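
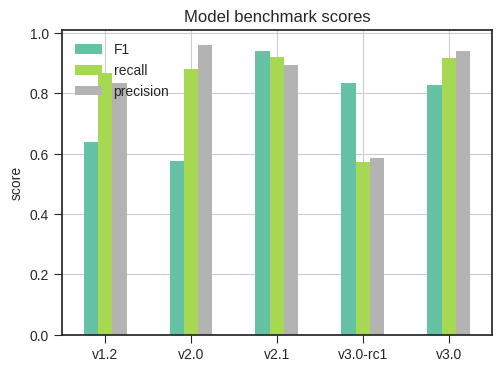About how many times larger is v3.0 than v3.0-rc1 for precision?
v3.0 ≈ 0.9, v3.0-rc1 ≈ 0.6; 0.9/0.6 ≈ 1.5.

≈ 1.5×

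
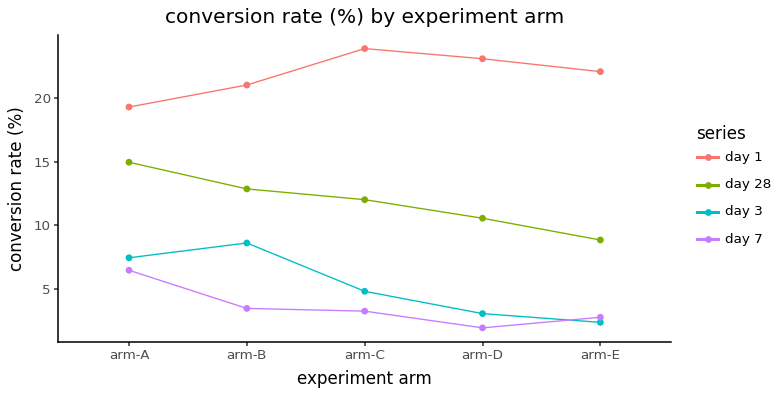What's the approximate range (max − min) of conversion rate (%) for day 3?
Max arm-B ≈ 8, min arm-E ≈ 2; range ≈ 6.

≈ 6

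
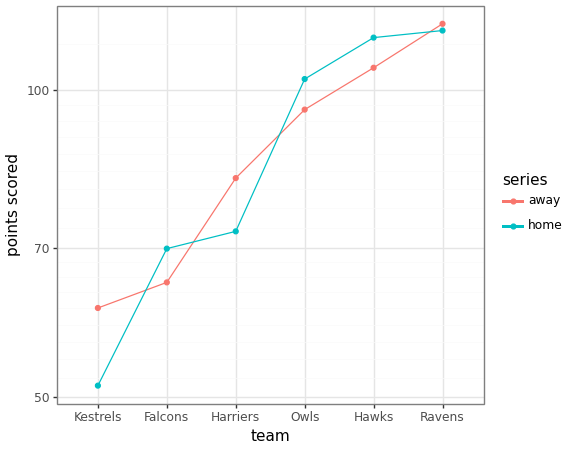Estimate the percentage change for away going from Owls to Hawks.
≈ +10%

Owls ≈ 100, Hawks ≈ 110; (110 − 100) / 100 ≈ +10%.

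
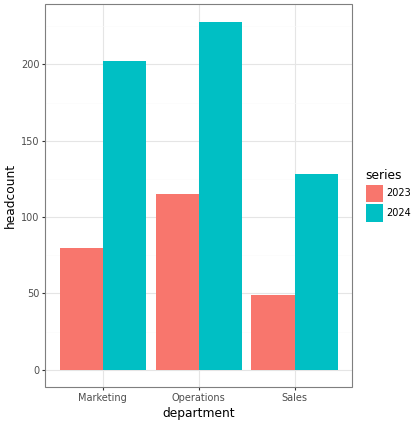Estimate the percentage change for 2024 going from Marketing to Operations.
Marketing ≈ 200, Operations ≈ 220; (220 − 200) / 200 ≈ +10%.

≈ +10%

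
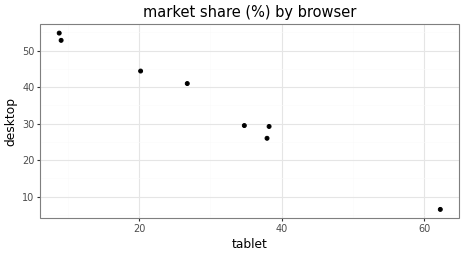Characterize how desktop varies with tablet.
negative, strong

Points are negatively correlated; strong (|r| ≈ 1.0).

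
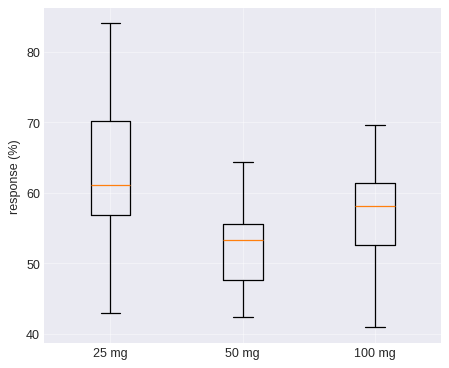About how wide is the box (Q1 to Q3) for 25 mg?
≈ 13

Q3 ≈ 70, Q1 ≈ 57; IQR ≈ 13.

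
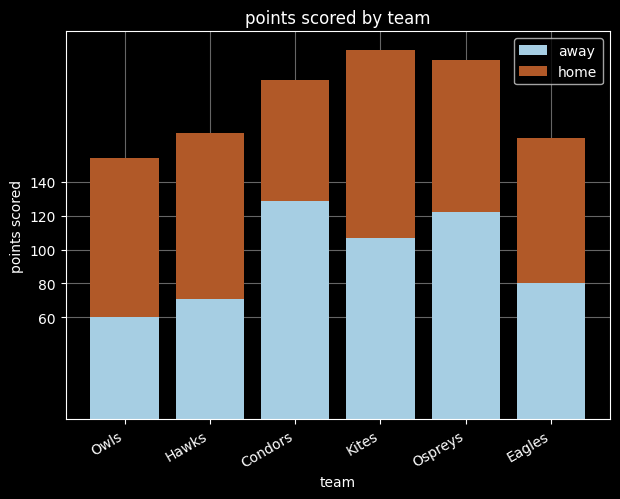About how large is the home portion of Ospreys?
home top ≈ 220, bottom ≈ 120; segment ≈ 100.

≈ 100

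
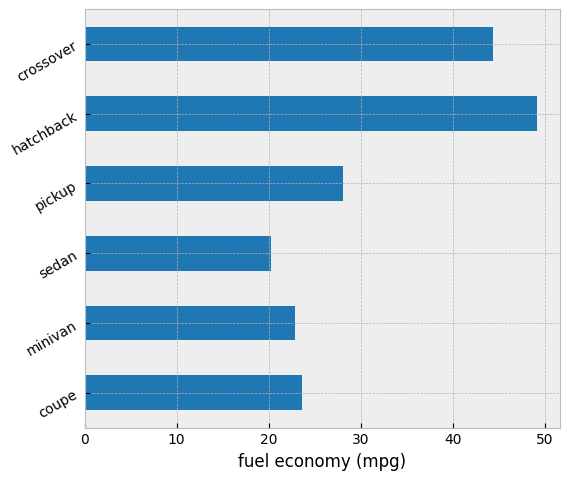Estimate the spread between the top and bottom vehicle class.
≈ 30

Max hatchback ≈ 50, min sedan ≈ 20; range ≈ 30.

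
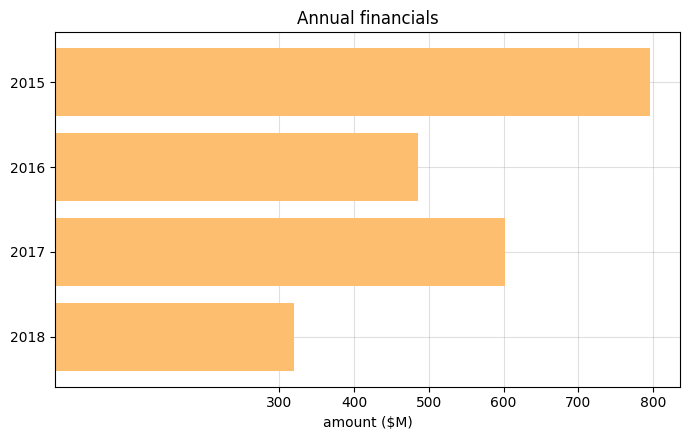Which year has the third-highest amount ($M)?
2016

Top 4: 2015 ≈ 800, 2017 ≈ 600, 2016 ≈ 500, 2018 ≈ 300.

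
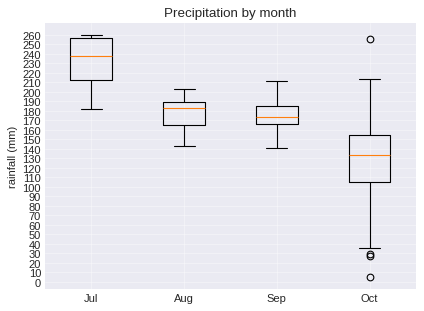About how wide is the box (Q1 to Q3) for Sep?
Q3 ≈ 190, Q1 ≈ 170; IQR ≈ 20.

≈ 20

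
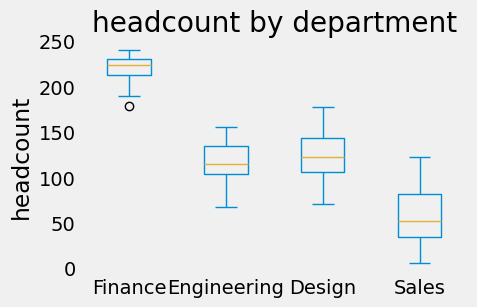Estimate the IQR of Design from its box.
Q3 ≈ 140, Q1 ≈ 100; IQR ≈ 40.

≈ 40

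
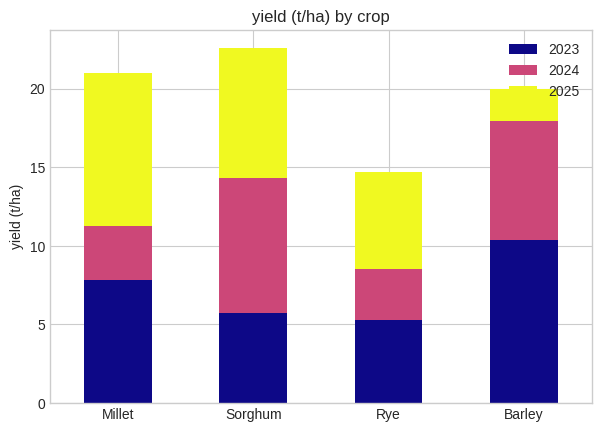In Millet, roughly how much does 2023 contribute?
2023 top ≈ 8, bottom ≈ 0; segment ≈ 8.

≈ 8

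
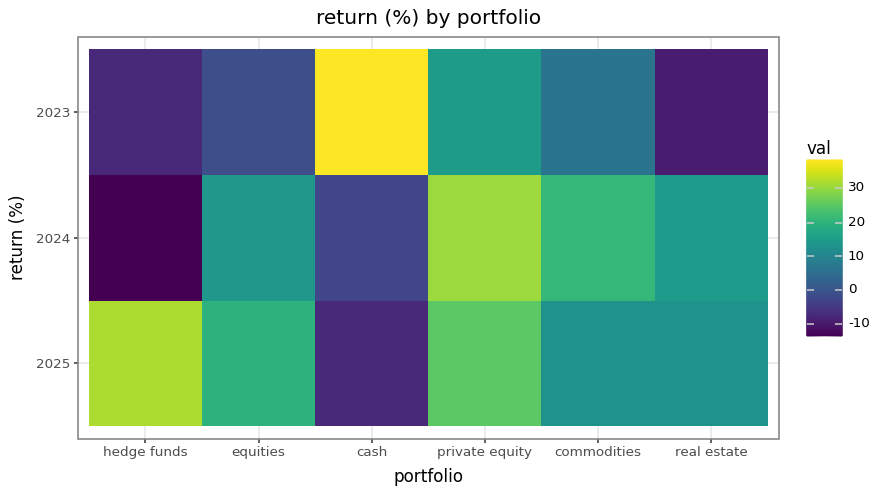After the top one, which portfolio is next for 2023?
private equity

Top 3 for 2023: cash ≈ 40, private equity ≈ 15, commodities ≈ 5.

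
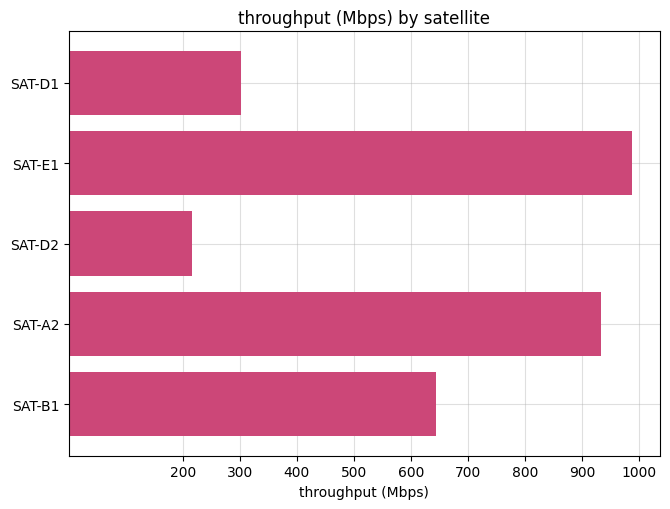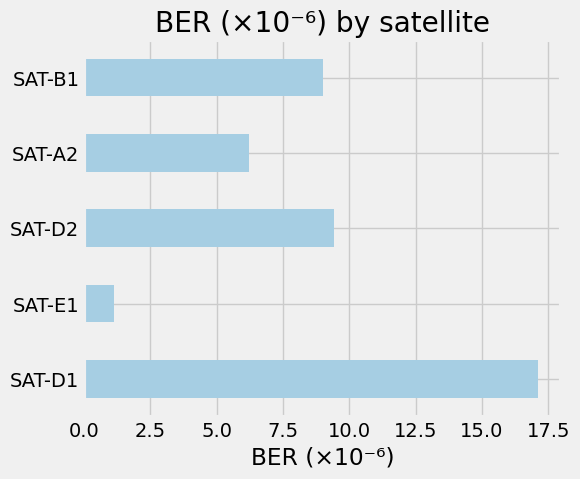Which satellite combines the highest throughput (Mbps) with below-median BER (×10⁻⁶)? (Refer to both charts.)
SAT-E1

Chart 2 median BER (×10⁻⁶) ≈ 8; below-median satellites: SAT-E1, SAT-A2. Among those, SAT-E1 has the highest throughput (Mbps) (≈ 1000).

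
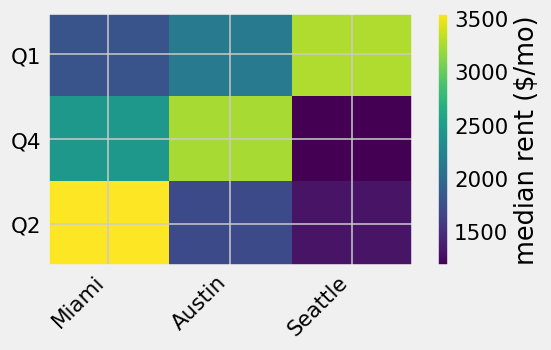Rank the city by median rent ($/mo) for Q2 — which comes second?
Top 3 for Q2: Miami ≈ 3600, Austin ≈ 1800, Seattle ≈ 1400.

Austin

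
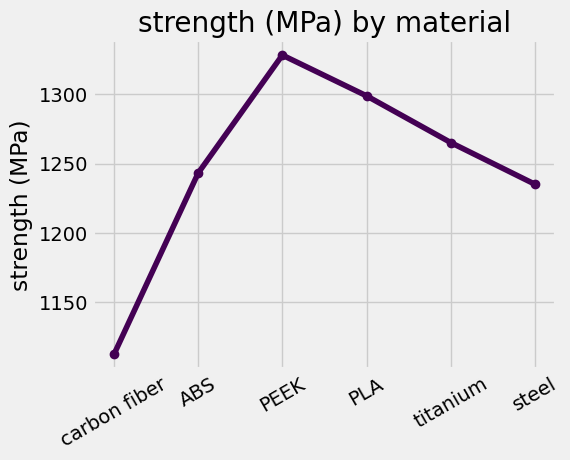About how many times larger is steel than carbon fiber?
steel ≈ 1240, carbon fiber ≈ 1120; 1240/1120 ≈ 1.11.

≈ 1.11×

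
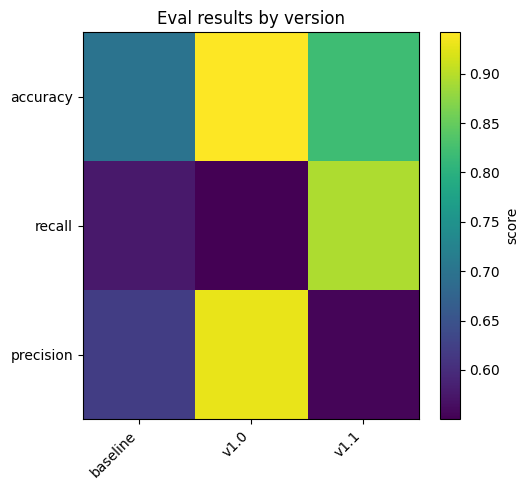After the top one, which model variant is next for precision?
baseline

Top 3 for precision: v1.0 ≈ 0.95, baseline ≈ 0.60, v1.1 ≈ 0.55.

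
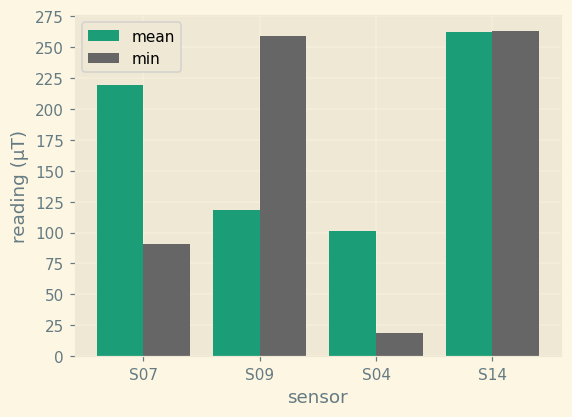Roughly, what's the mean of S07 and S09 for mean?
(225 + 125) / 2 ≈ 175.

≈ 175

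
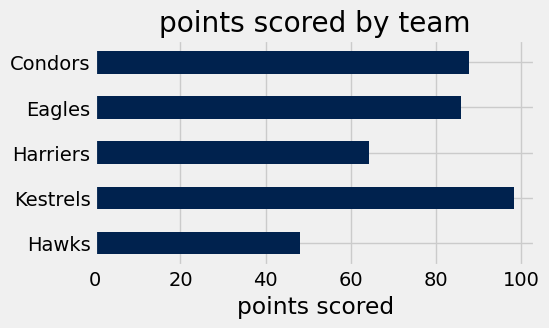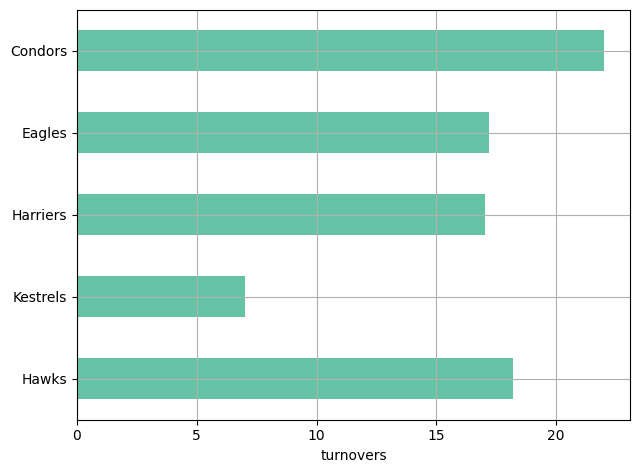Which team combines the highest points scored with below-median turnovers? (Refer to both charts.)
Kestrels

Chart 2 median turnovers ≈ 15; below-median teams: Kestrels, Harriers. Among those, Kestrels has the highest points scored (≈ 100).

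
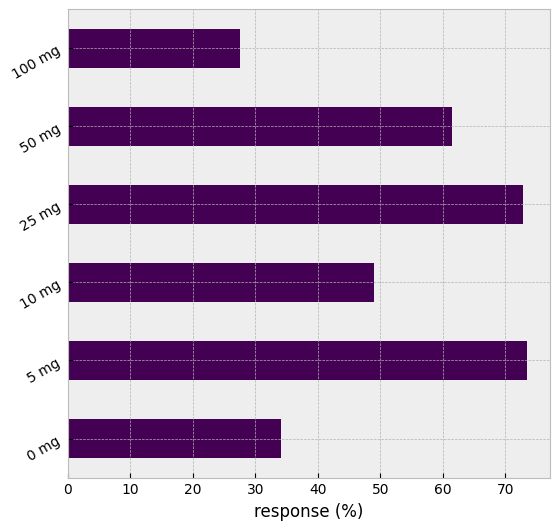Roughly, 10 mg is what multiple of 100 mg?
10 mg ≈ 50, 100 mg ≈ 30; 50/30 ≈ 1.67.

≈ 1.67×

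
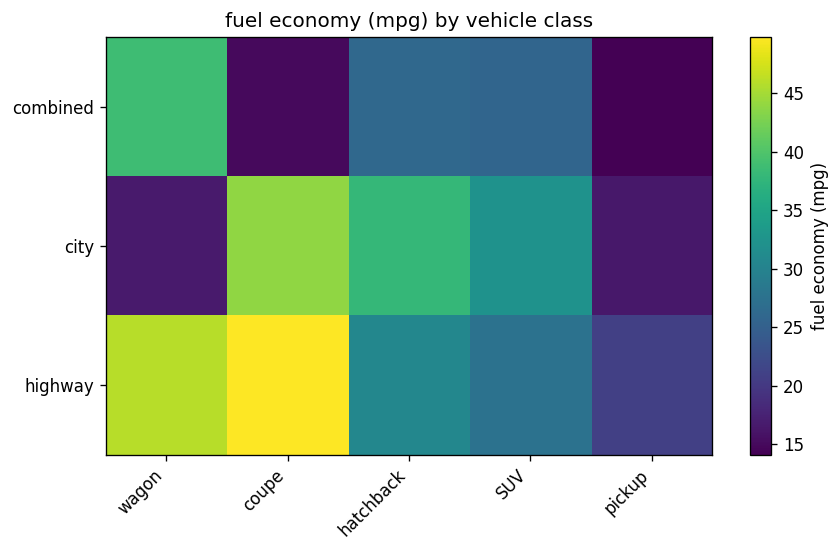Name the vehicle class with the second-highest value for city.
Top 3 for city: coupe ≈ 45, hatchback ≈ 40, SUV ≈ 30.

hatchback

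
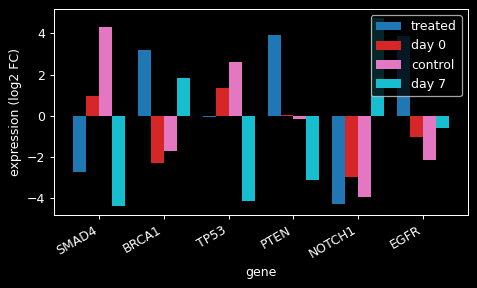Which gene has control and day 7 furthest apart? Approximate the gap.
NOTCH1: control ≈ -4, day 7 ≈ 5 → gap ≈ 9. Next-largest (SMAD4) is only ≈ 8.

NOTCH1, ≈ 9 log2 FC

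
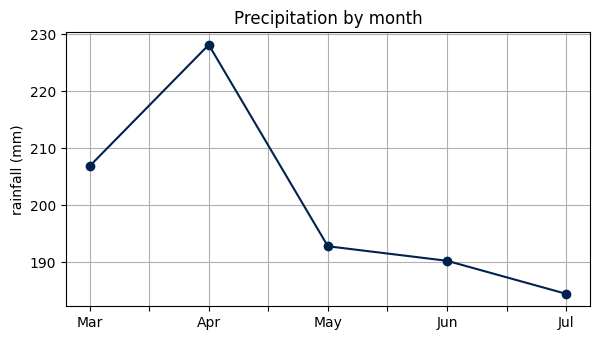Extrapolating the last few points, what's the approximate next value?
Last three: 195, 190, 185 → slope ≈ -5/step → next ≈ 180.

≈ 180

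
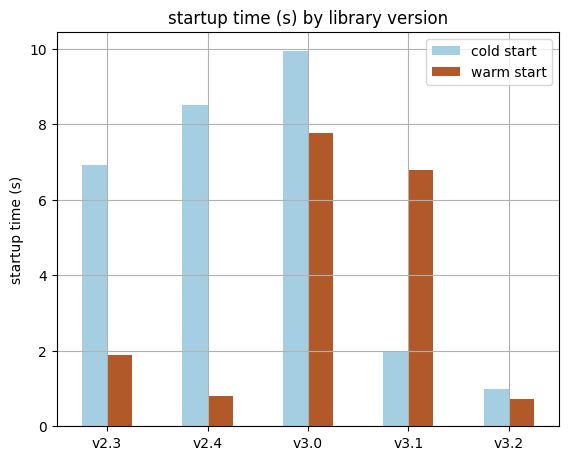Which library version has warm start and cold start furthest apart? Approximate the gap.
v2.4, ≈ 8 s

v2.4: warm start ≈ 1, cold start ≈ 9 → gap ≈ 8. Next-largest (v2.3) is only ≈ 5.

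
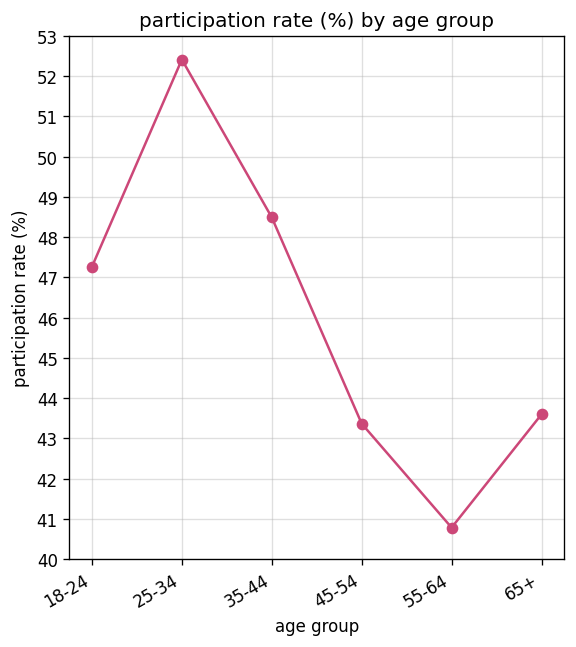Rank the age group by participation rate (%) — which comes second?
Top 3: 25-34 ≈ 52, 35-44 ≈ 48, 18-24 ≈ 47.

35-44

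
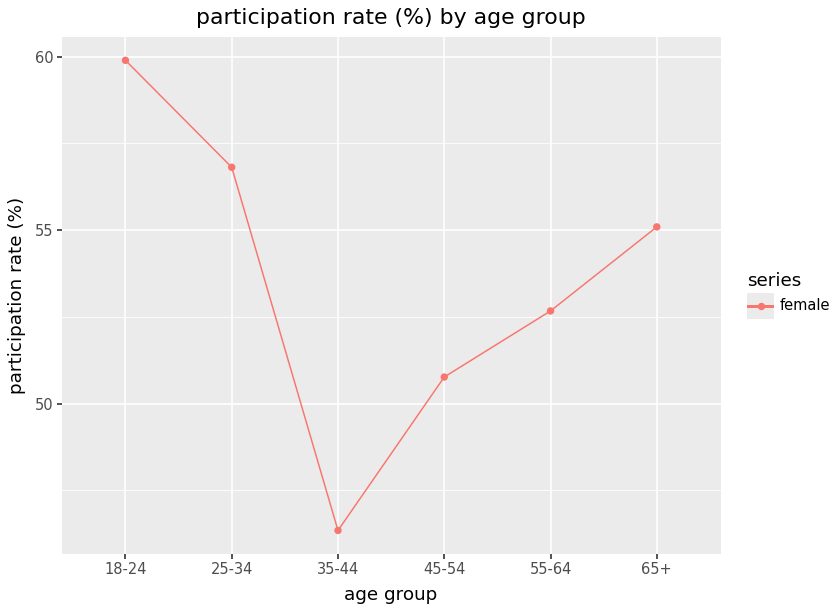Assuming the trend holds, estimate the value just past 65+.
≈ 59

Last three: 50, 52, 56 → slope ≈ 3/step → next ≈ 59.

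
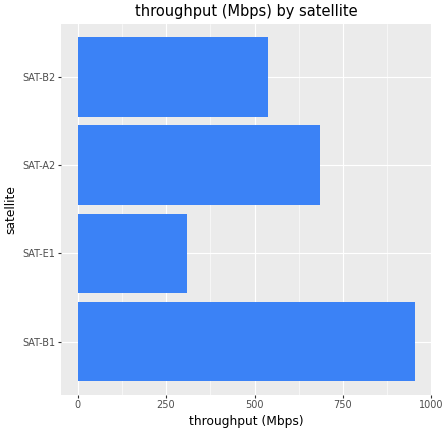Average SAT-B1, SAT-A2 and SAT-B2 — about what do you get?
≈ 733

(1000 + 700 + 500) / 3 ≈ 733.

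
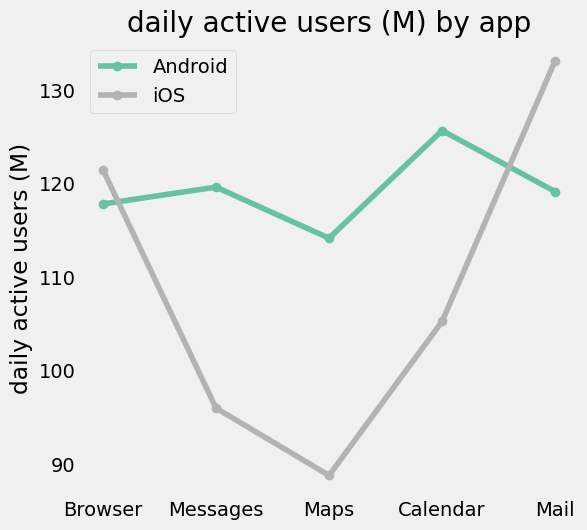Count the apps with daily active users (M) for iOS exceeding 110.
2

Above 110: Browser, Mail.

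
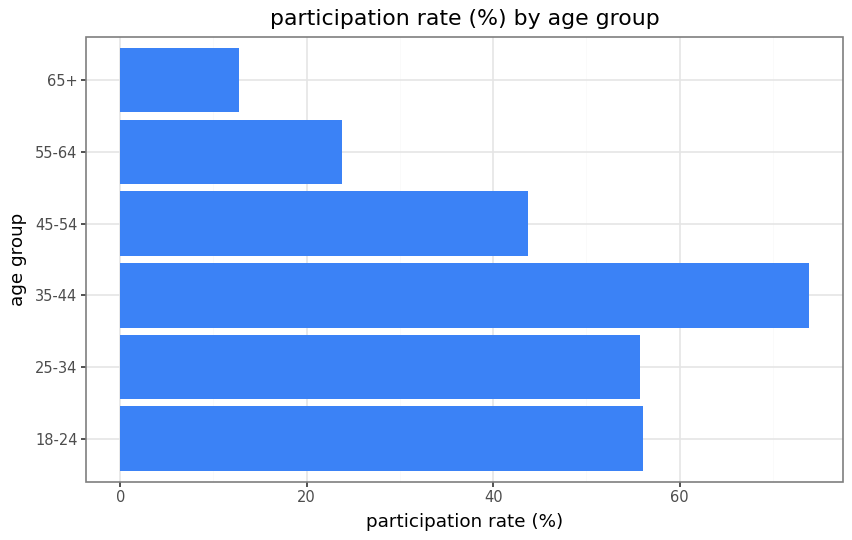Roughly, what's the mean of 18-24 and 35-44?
(60 + 70) / 2 ≈ 65.

≈ 65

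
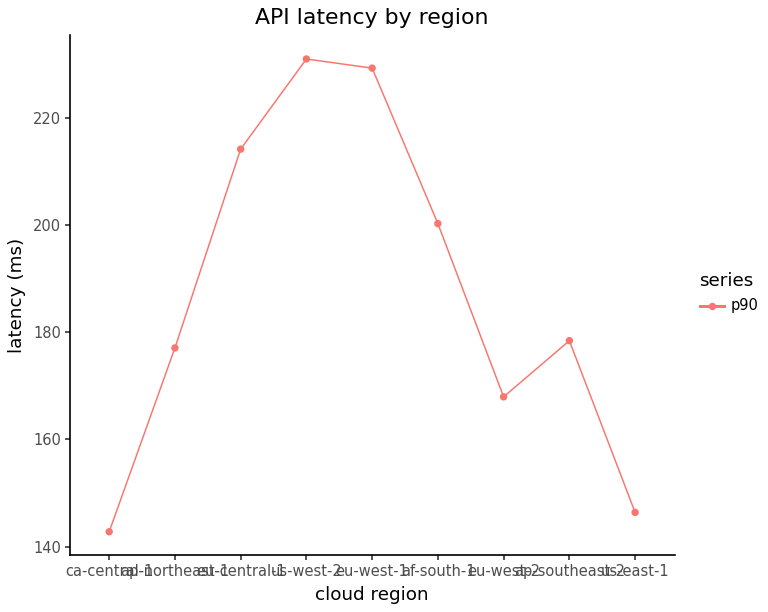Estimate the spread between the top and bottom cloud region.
Max us-west-2 ≈ 230, min ca-central-1 ≈ 140; range ≈ 90.

≈ 90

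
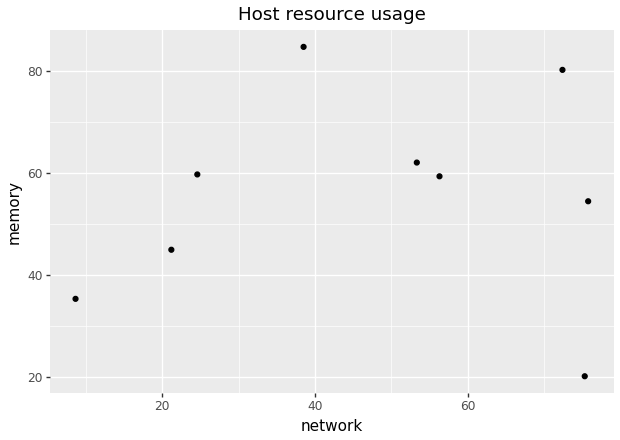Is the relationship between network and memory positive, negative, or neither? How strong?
Points are roughly uncorrelated; weak (|r| ≈ 0.1).

no clear correlation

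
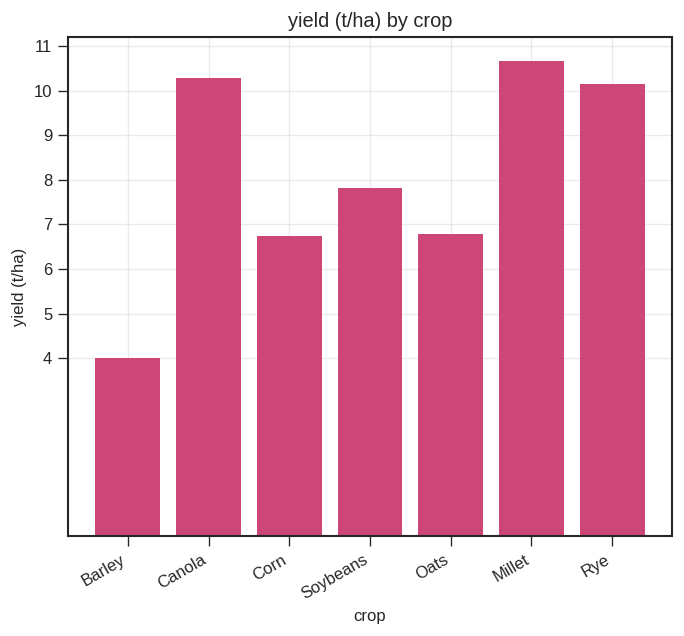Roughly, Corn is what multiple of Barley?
≈ 1.75×

Corn ≈ 7, Barley ≈ 4; 7/4 ≈ 1.75.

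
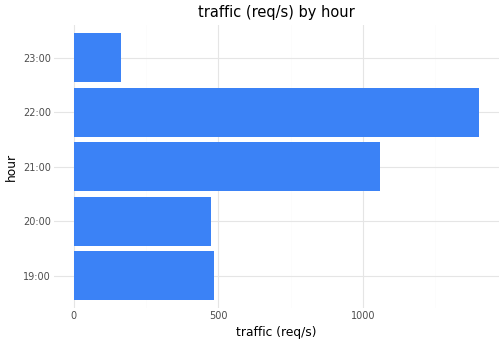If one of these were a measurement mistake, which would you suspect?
22:00 ≈ 1400; the rest sit between ≈ 200 and ≈ 1000.

22:00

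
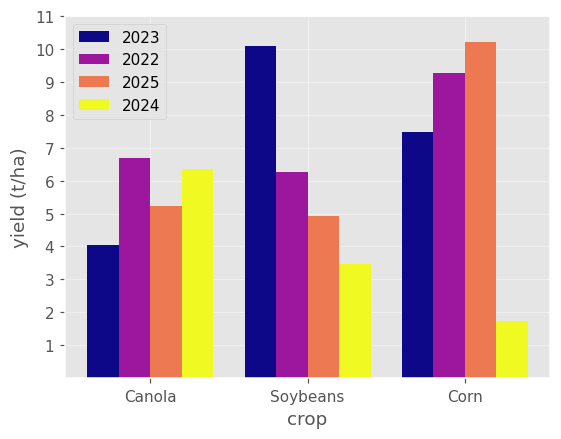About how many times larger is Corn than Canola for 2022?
Corn ≈ 9, Canola ≈ 7; 9/7 ≈ 1.29.

≈ 1.29×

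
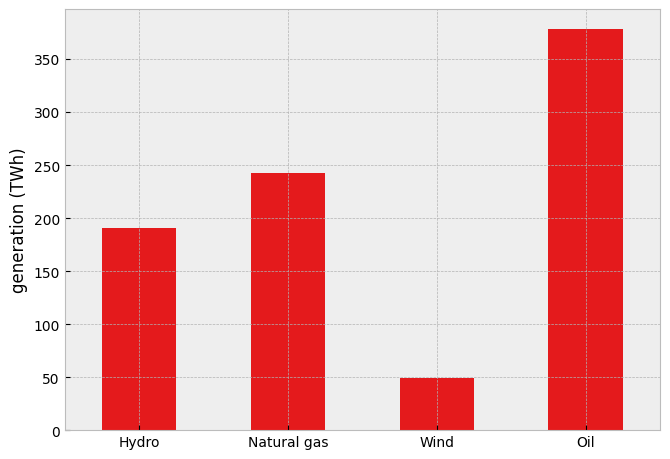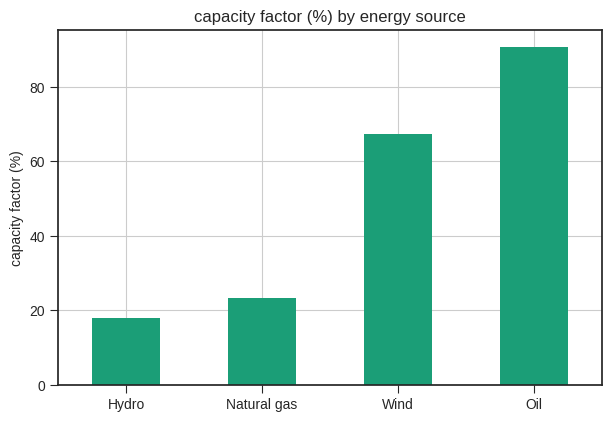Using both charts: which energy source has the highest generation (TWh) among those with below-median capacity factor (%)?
Natural gas

Chart 2 median capacity factor (%) ≈ 50; below-median energy sources: Hydro, Natural gas. Among those, Natural gas has the highest generation (TWh) (≈ 250).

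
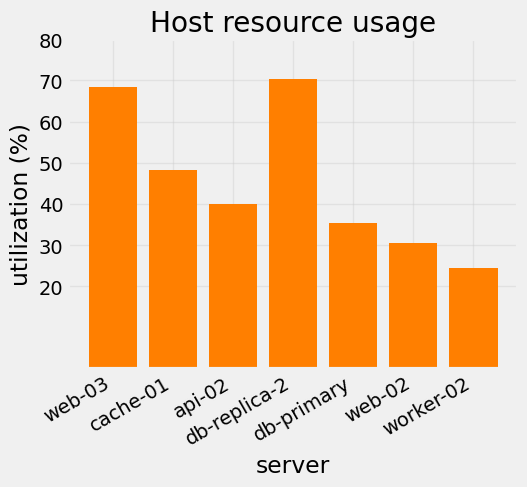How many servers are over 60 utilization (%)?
Above 60: web-03, db-replica-2.

2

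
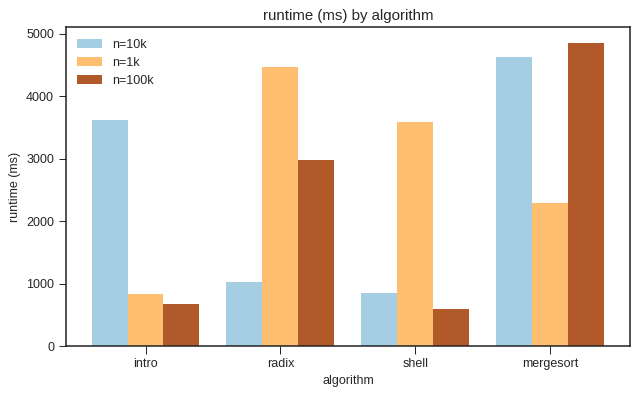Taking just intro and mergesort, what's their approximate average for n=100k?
(500 + 5000) / 2 ≈ 2750.

≈ 2750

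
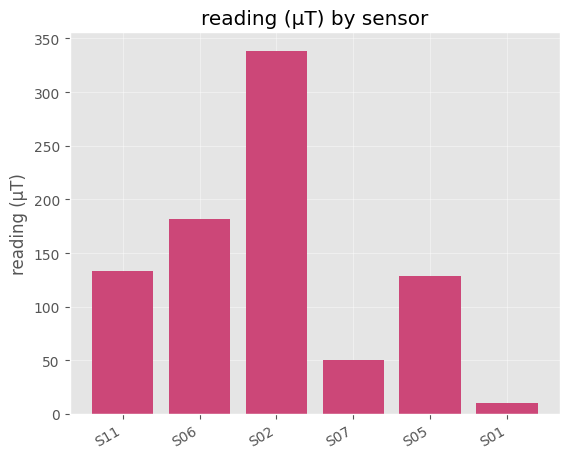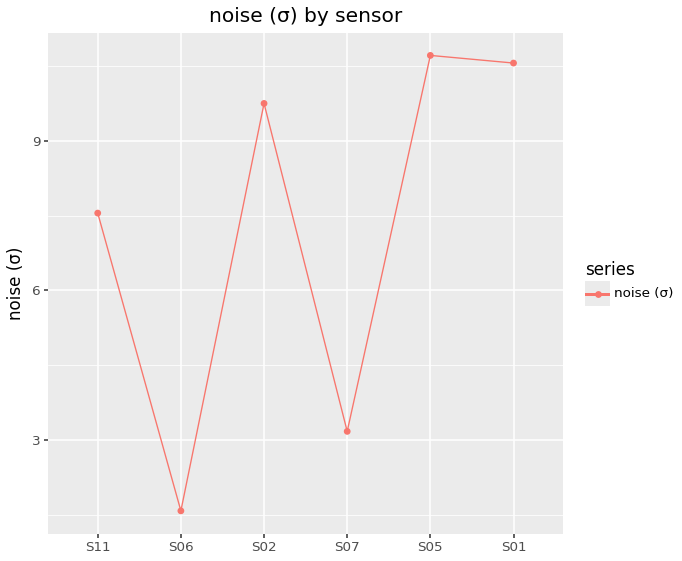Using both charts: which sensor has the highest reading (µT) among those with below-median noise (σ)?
Chart 2 median noise (σ) ≈ 9; below-median sensors: S11, S06, S07. Among those, S06 has the highest reading (µT) (≈ 200).

S06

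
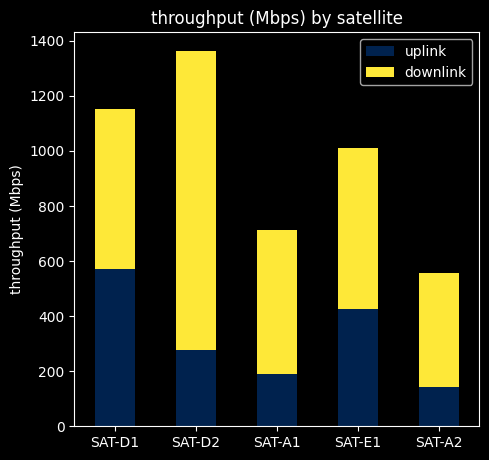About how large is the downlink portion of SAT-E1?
≈ 600

downlink top ≈ 1000, bottom ≈ 400; segment ≈ 600.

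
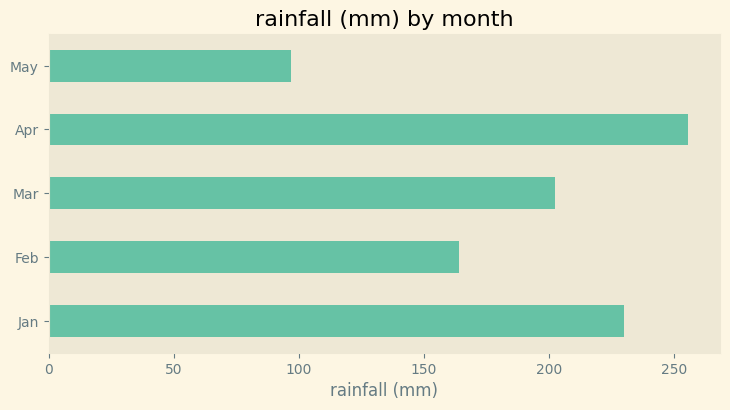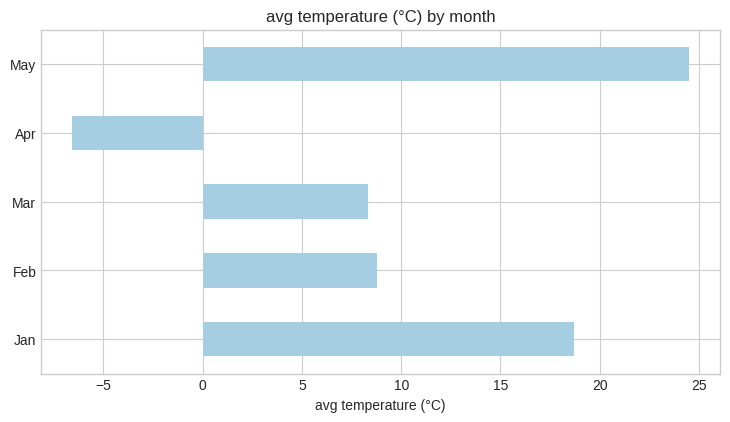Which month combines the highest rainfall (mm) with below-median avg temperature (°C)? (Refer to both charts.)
Chart 2 median avg temperature (°C) ≈ 10; below-median months: Mar, Apr. Among those, Apr has the highest rainfall (mm) (≈ 250).

Apr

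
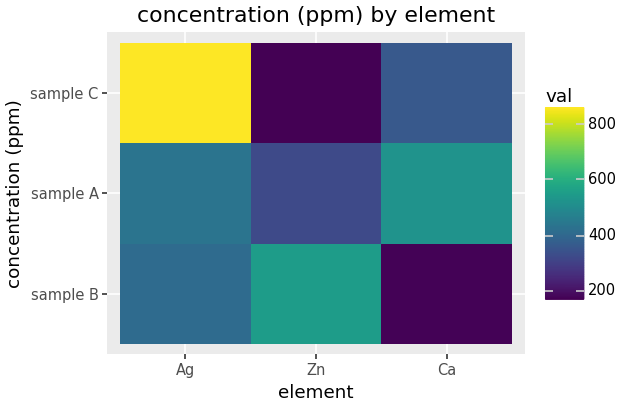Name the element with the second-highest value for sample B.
Ag

Top 3 for sample B: Zn ≈ 500, Ag ≈ 400, Ca ≈ 200.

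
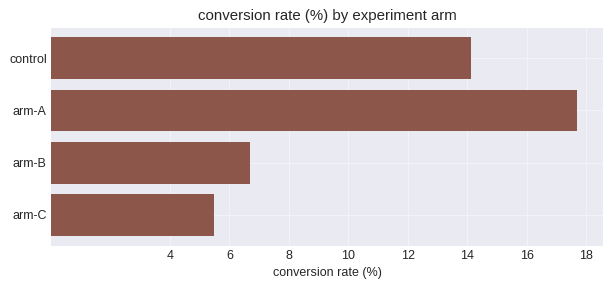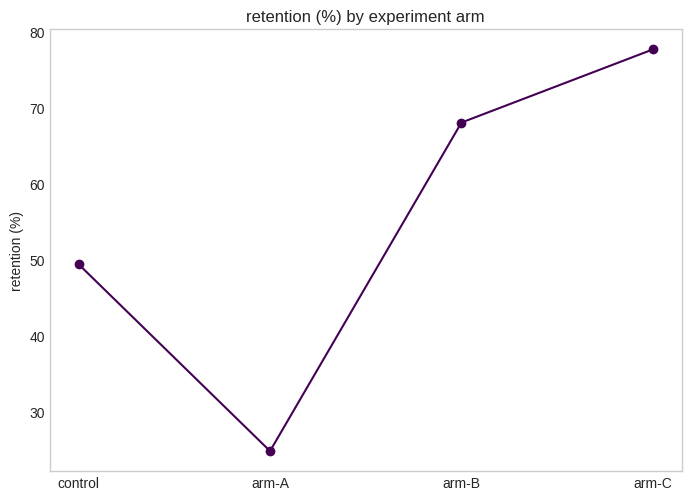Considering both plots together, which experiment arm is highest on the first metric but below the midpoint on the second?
Chart 2 median retention (%) ≈ 60; below-median experiment arms: control, arm-A. Among those, arm-A has the highest conversion rate (%) (≈ 18).

arm-A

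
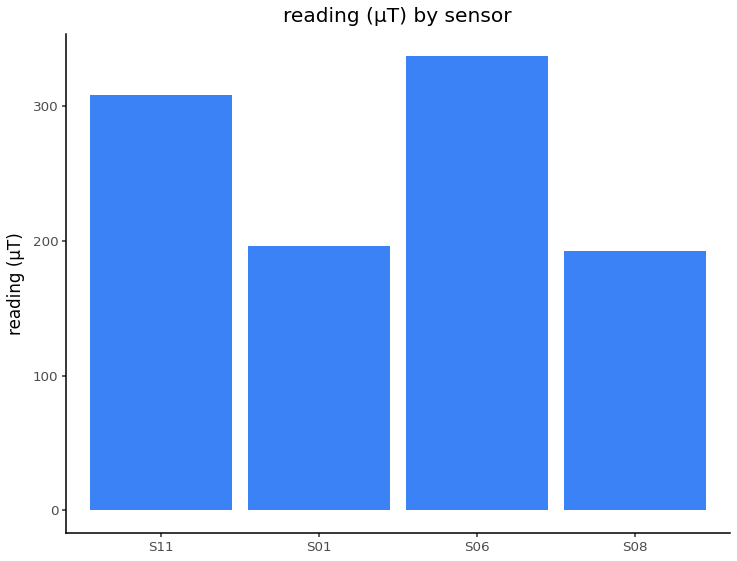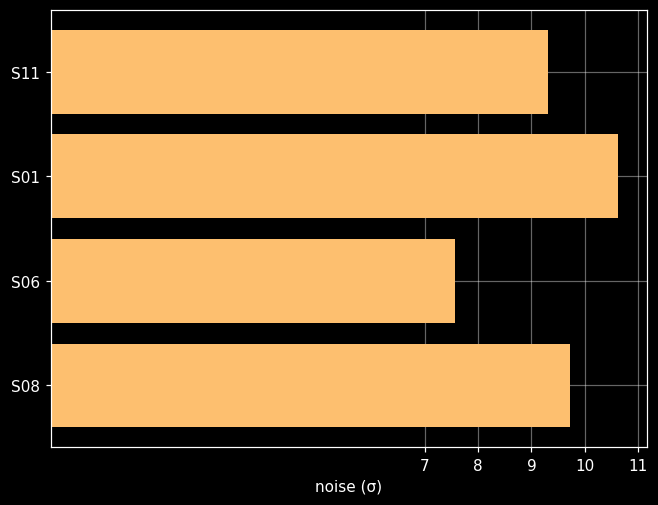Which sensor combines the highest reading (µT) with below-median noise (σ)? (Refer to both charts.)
S06

Chart 2 median noise (σ) ≈ 10; below-median sensors: S11, S06. Among those, S06 has the highest reading (µT) (≈ 350).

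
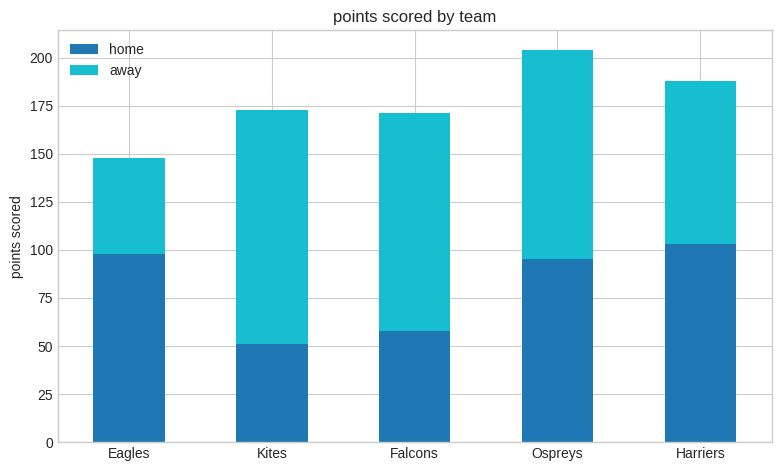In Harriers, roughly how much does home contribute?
home top ≈ 100, bottom ≈ 0; segment ≈ 100.

≈ 100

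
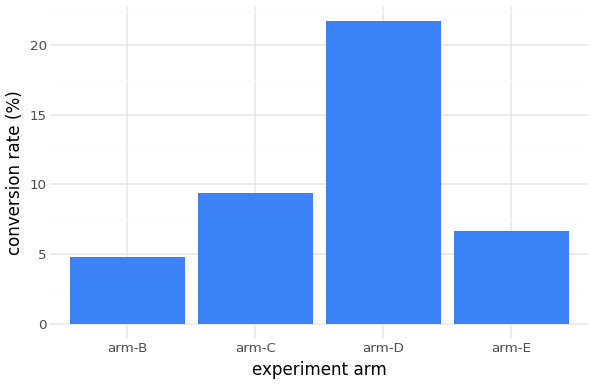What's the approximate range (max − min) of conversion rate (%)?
Max arm-D ≈ 22, min arm-B ≈ 4; range ≈ 18.

≈ 18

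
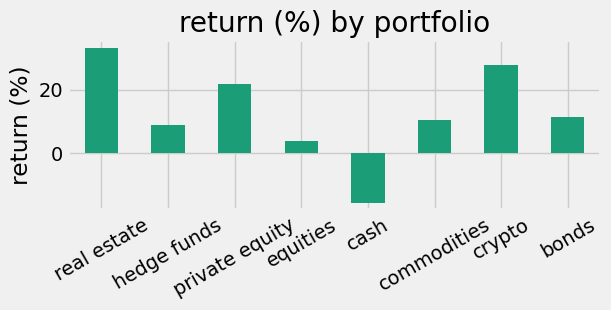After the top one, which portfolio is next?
crypto

Top 3: real estate ≈ 35, crypto ≈ 30, private equity ≈ 20.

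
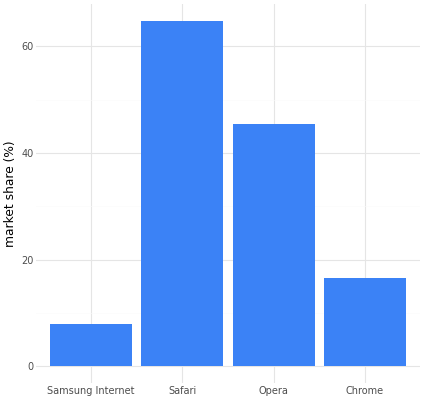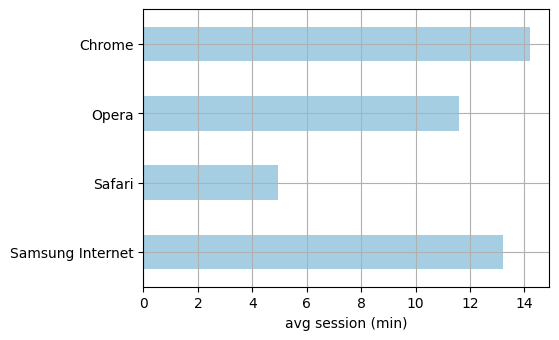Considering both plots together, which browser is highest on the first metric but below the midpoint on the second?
Safari

Chart 2 median avg session (min) ≈ 12; below-median browsers: Safari, Opera. Among those, Safari has the highest market share (%) (≈ 60).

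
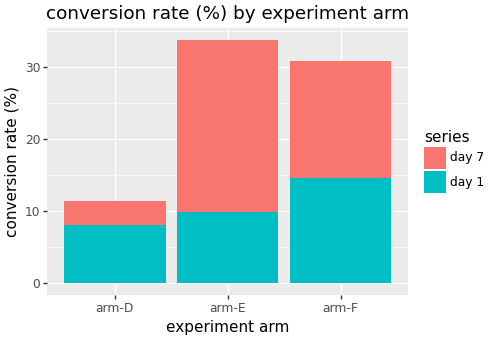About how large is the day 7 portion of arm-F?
day 7 top ≈ 30, bottom ≈ 15; segment ≈ 15.

≈ 15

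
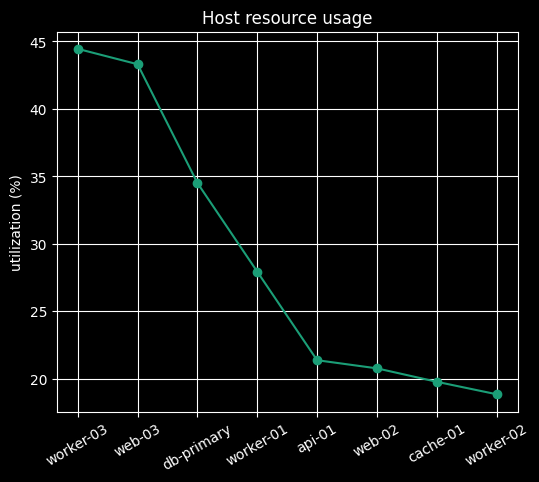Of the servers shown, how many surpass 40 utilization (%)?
2

Above 40: worker-03, web-03.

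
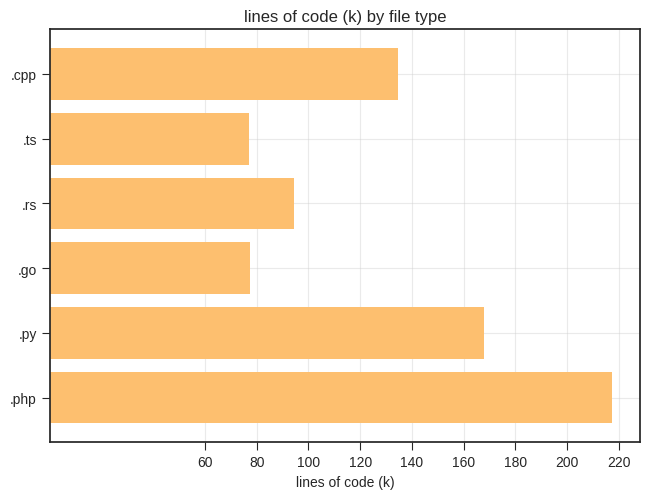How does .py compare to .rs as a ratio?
.py ≈ 160, .rs ≈ 100; 160/100 ≈ 1.6.

≈ 1.6×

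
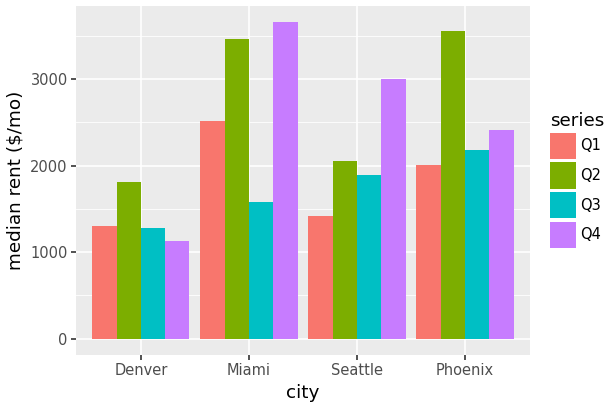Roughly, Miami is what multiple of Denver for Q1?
≈ 1.67×

Miami ≈ 2500, Denver ≈ 1500; 2500/1500 ≈ 1.67.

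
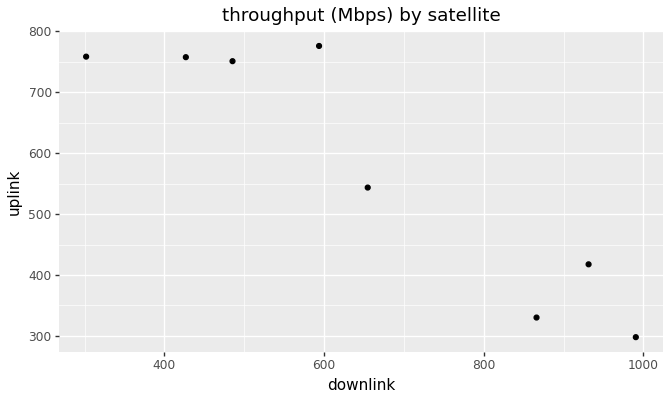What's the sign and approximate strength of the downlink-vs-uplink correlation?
negative, strong

Points are negatively correlated; strong (|r| ≈ 0.9).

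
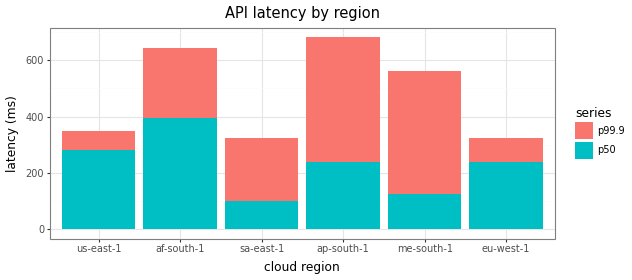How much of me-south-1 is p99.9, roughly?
p99.9 top ≈ 600, bottom ≈ 100; segment ≈ 500.

≈ 500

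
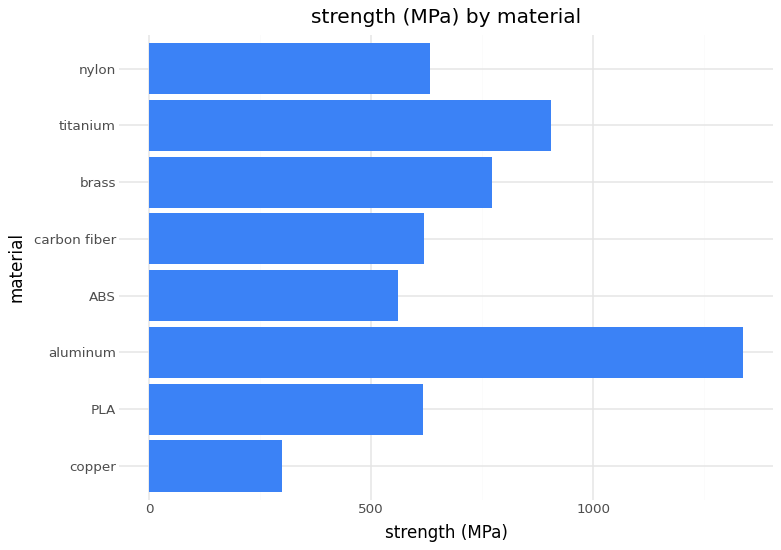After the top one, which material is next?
titanium

Top 3: aluminum ≈ 1400, titanium ≈ 1000, brass ≈ 800.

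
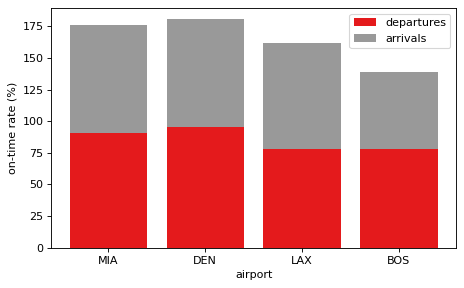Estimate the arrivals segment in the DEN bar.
arrivals top ≈ 180, bottom ≈ 100; segment ≈ 80.

≈ 80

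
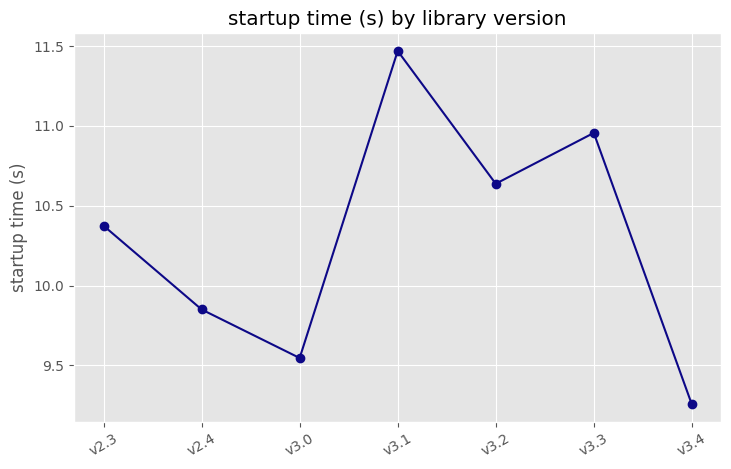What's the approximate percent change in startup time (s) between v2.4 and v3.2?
≈ +8.2%

v2.4 ≈ 9.8, v3.2 ≈ 10.6; (10.6 − 9.8) / 9.8 ≈ +8.2%.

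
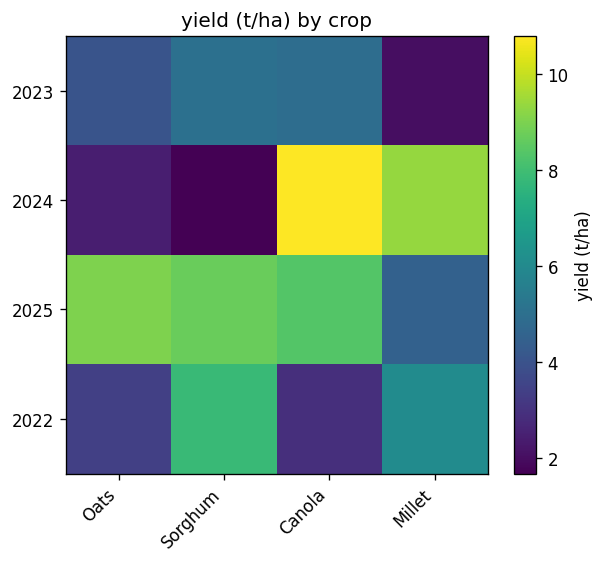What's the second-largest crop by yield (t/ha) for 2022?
Millet

Top 3 for 2022: Sorghum ≈ 8, Millet ≈ 6, Oats ≈ 3.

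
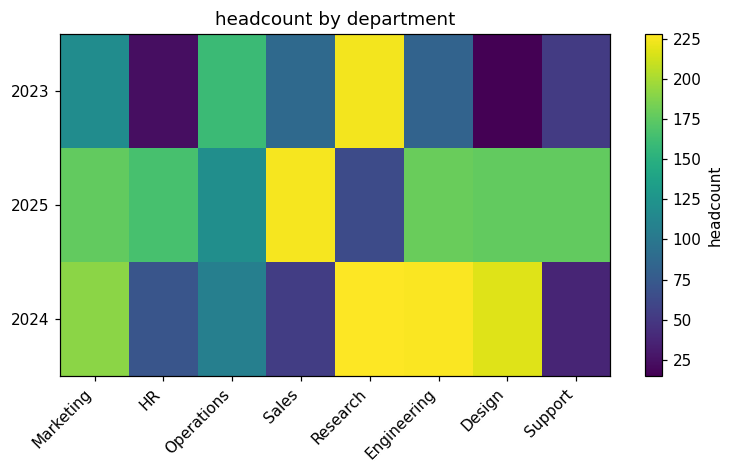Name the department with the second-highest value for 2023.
Top 3 for 2023: Research ≈ 220, Operations ≈ 160, Marketing ≈ 120.

Operations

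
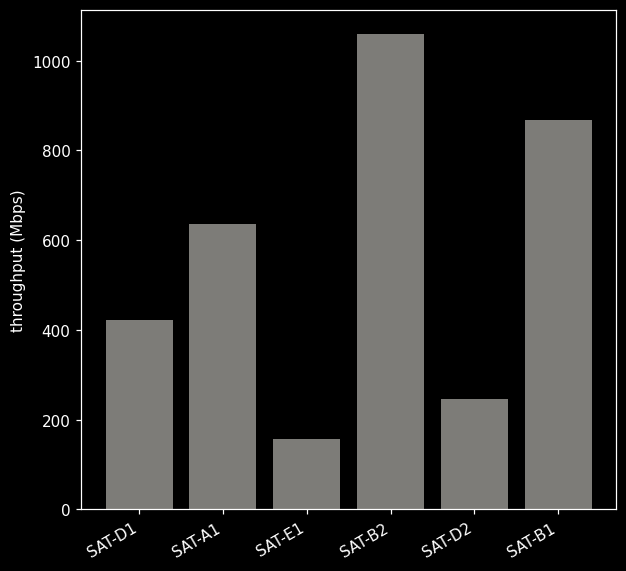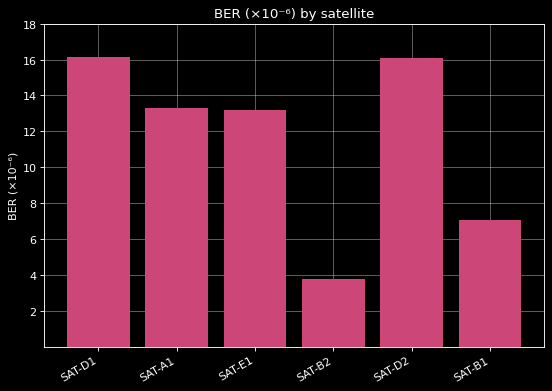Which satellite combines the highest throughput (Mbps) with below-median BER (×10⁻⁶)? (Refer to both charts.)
SAT-B2

Chart 2 median BER (×10⁻⁶) ≈ 14; below-median satellites: SAT-E1, SAT-B2, SAT-B1. Among those, SAT-B2 has the highest throughput (Mbps) (≈ 1100).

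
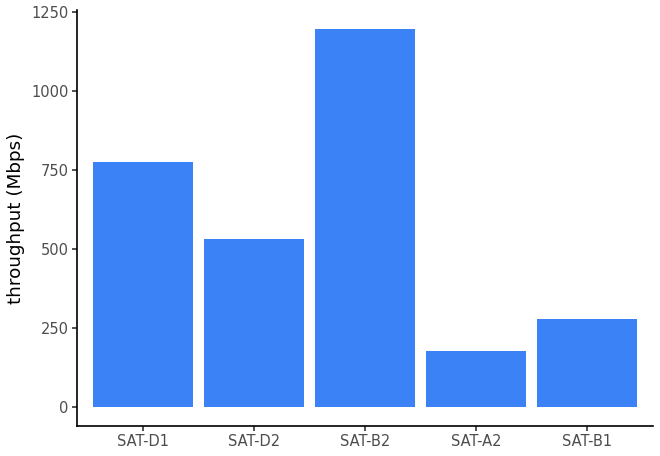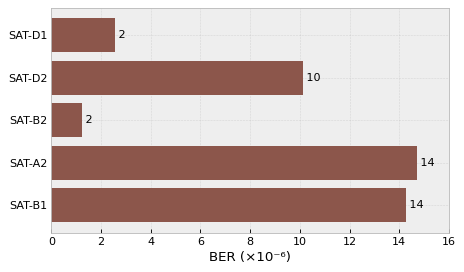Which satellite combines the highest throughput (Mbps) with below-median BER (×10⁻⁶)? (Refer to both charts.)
SAT-B2

Chart 2 median BER (×10⁻⁶) ≈ 10; below-median satellites: SAT-D1, SAT-B2. Among those, SAT-B2 has the highest throughput (Mbps) (≈ 1200).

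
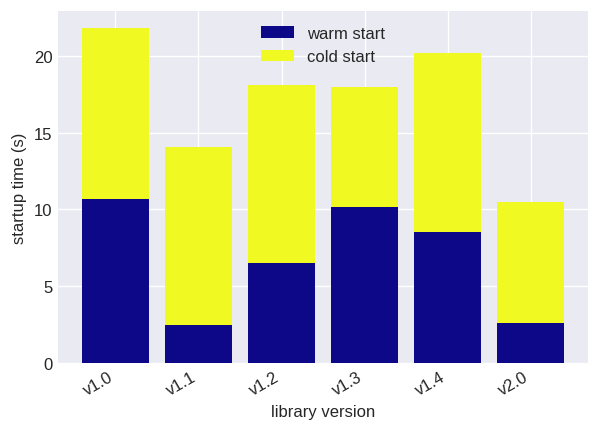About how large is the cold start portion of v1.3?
≈ 8

cold start top ≈ 18, bottom ≈ 10; segment ≈ 8.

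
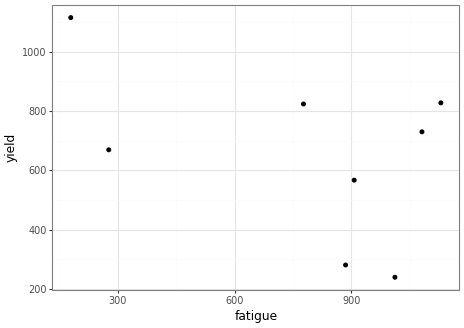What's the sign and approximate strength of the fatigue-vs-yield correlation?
negative, moderate

Points are negatively correlated; moderate (|r| ≈ 0.5).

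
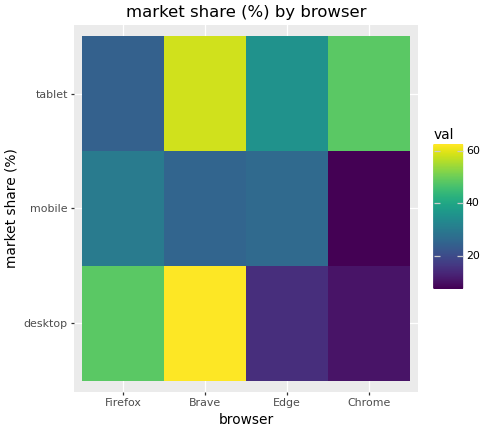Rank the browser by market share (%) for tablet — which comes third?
Edge

Top 4 for tablet: Brave ≈ 60, Chrome ≈ 50, Edge ≈ 35, Firefox ≈ 25.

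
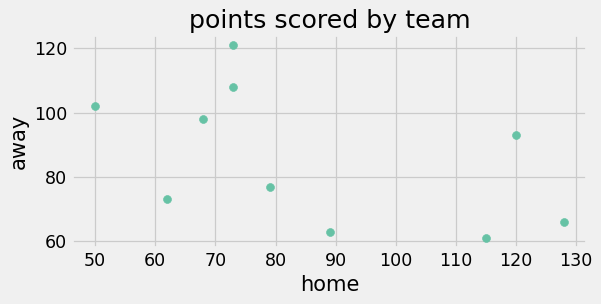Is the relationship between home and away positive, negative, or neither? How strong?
Points are negatively correlated; moderate (|r| ≈ 0.5).

negative, moderate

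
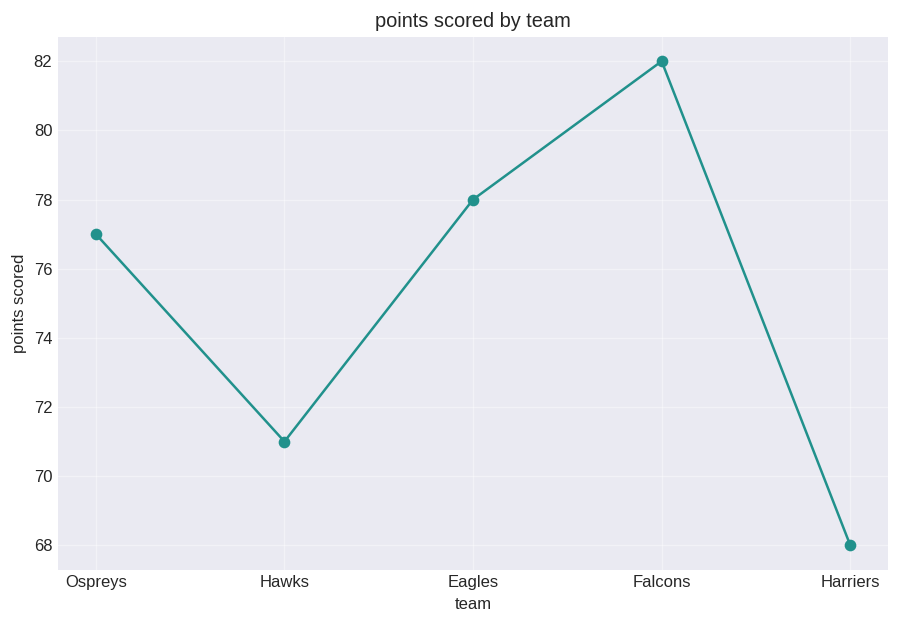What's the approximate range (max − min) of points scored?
Max Falcons ≈ 82, min Harriers ≈ 68; range ≈ 14.

≈ 14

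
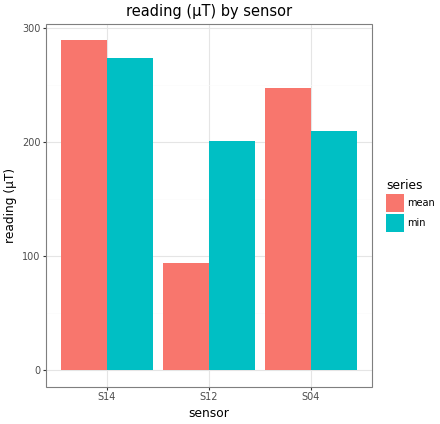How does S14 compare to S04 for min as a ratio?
≈ 1.38×

S14 ≈ 275, S04 ≈ 200; 275/200 ≈ 1.38.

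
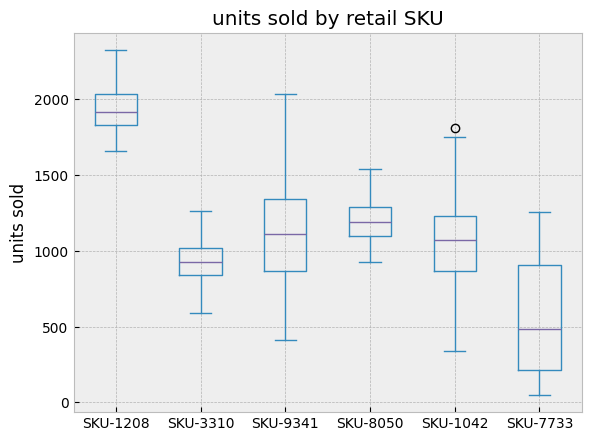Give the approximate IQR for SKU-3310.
Q3 ≈ 1000, Q1 ≈ 800; IQR ≈ 200.

≈ 200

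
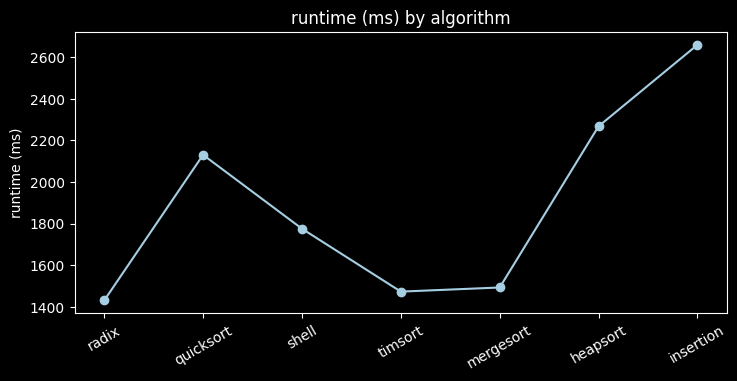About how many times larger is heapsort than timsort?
≈ 1.57×

heapsort ≈ 2200, timsort ≈ 1400; 2200/1400 ≈ 1.57.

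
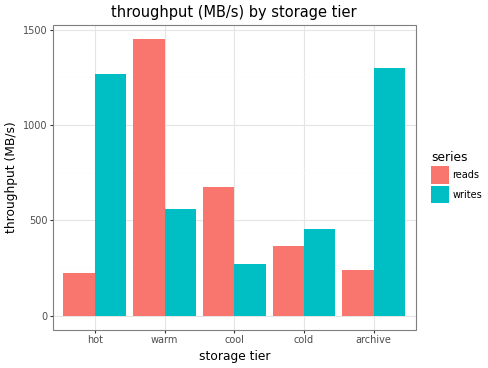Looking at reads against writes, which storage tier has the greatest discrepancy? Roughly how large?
archive: reads ≈ 200, writes ≈ 1400 → gap ≈ 1200. Next-largest (hot) is only ≈ 1000.

archive, ≈ 1200 MB/s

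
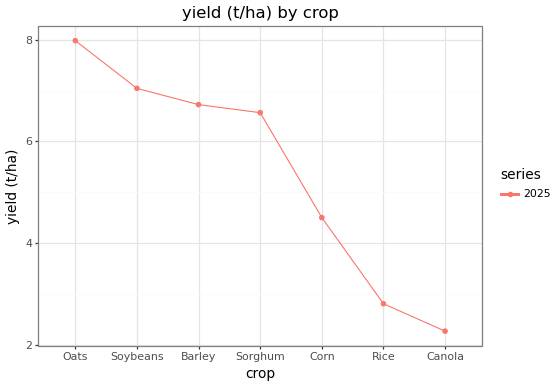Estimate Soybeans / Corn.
Soybeans ≈ 7.0, Corn ≈ 4.5; 7.0/4.5 ≈ 1.56.

≈ 1.56×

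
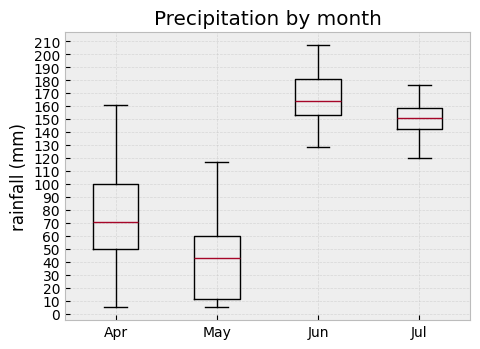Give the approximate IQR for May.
≈ 50

Q3 ≈ 60, Q1 ≈ 10; IQR ≈ 50.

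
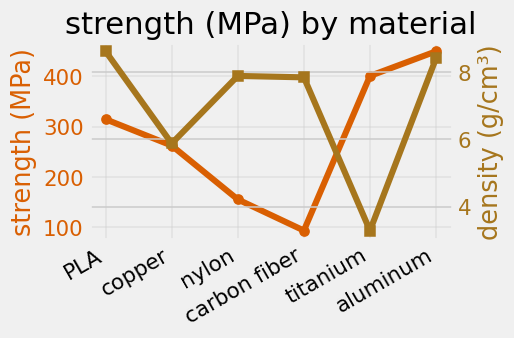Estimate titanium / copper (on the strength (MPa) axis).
titanium ≈ 400, copper ≈ 250; 400/250 ≈ 1.6.

≈ 1.6×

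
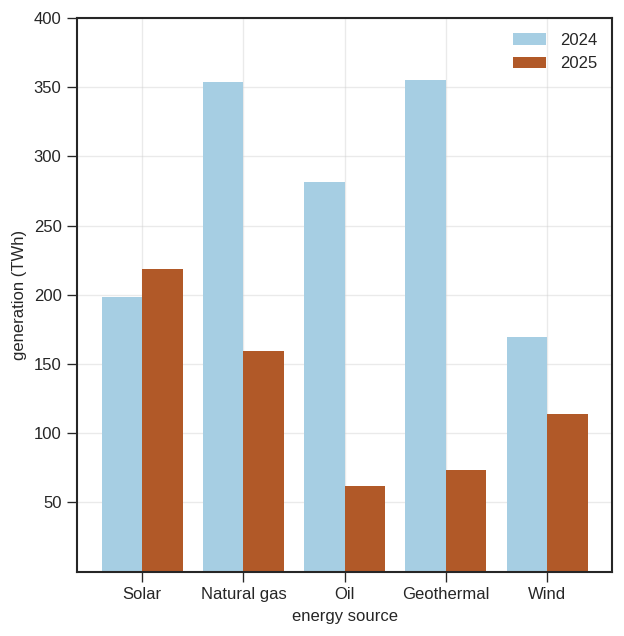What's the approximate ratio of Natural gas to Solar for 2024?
Natural gas ≈ 350, Solar ≈ 200; 350/200 ≈ 1.75.

≈ 1.75×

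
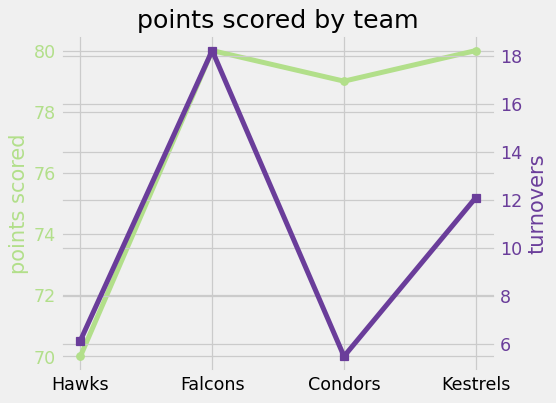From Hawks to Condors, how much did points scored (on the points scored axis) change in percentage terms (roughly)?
Hawks ≈ 70, Condors ≈ 79; (79 − 70) / 70 ≈ +12.9%.

≈ +12.9%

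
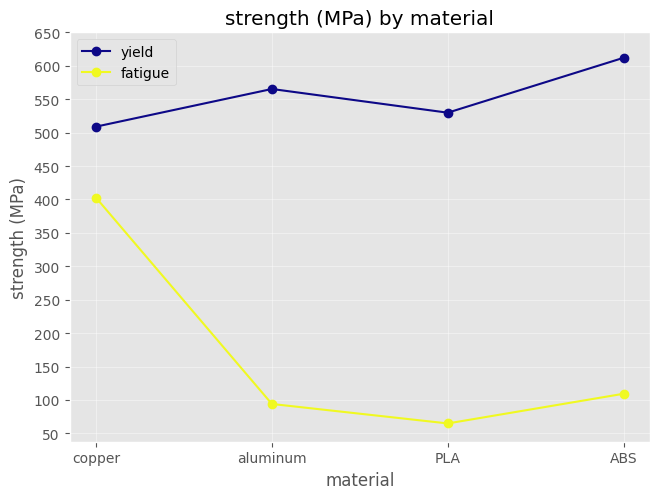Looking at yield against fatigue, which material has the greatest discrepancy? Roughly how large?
ABS, ≈ 500 MPa

ABS: yield ≈ 600, fatigue ≈ 100 → gap ≈ 500. Next-largest (aluminum) is only ≈ 450.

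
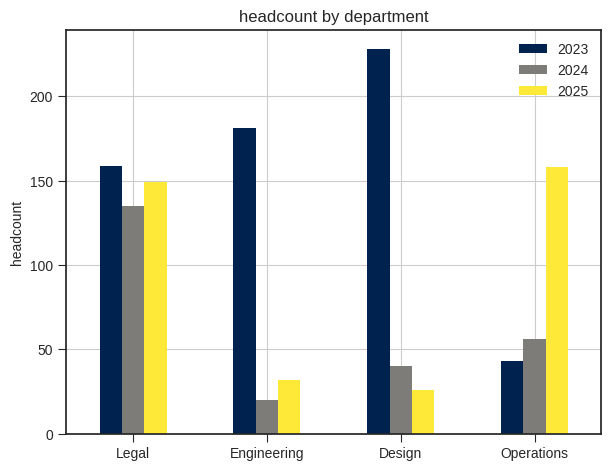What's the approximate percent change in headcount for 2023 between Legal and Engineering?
≈ +12.5%

Legal ≈ 160, Engineering ≈ 180; (180 − 160) / 160 ≈ +12.5%.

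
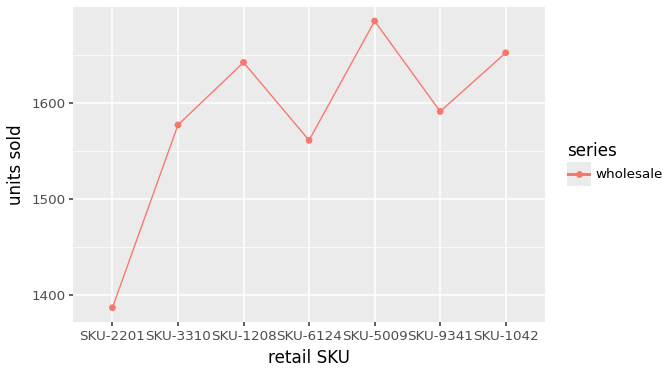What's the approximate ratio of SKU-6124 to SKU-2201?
≈ 1.13×

SKU-6124 ≈ 1550, SKU-2201 ≈ 1375; 1550/1375 ≈ 1.13.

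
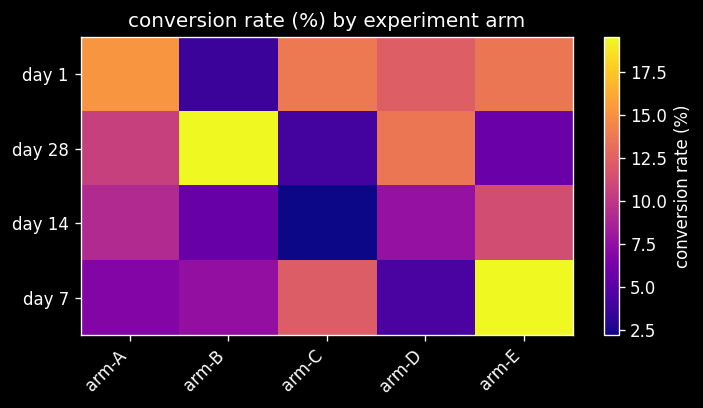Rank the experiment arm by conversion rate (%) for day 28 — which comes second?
arm-D

Top 3 for day 28: arm-B ≈ 20, arm-D ≈ 14, arm-A ≈ 10.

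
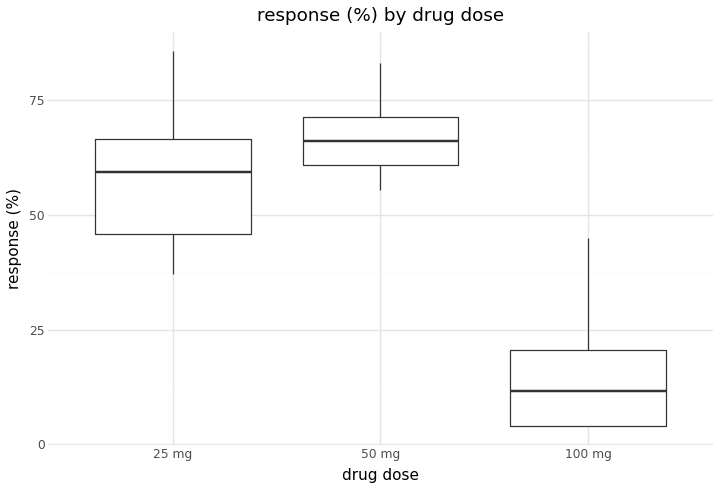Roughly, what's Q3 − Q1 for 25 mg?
Q3 ≈ 65, Q1 ≈ 45; IQR ≈ 20.

≈ 20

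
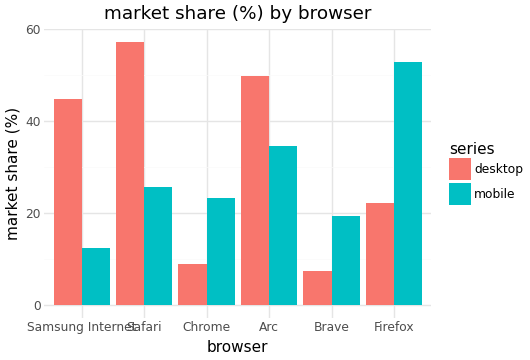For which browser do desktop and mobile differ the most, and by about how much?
Samsung Internet: desktop ≈ 45, mobile ≈ 10 → gap ≈ 35. Next-largest (Safari) is only ≈ 30.

Samsung Internet, ≈ 35 %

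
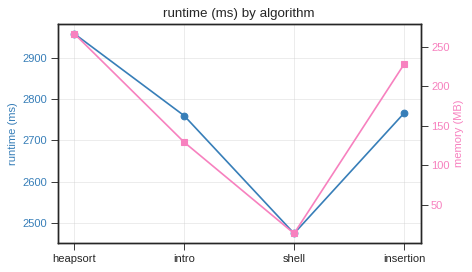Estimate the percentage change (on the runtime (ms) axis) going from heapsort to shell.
heapsort ≈ 2950, shell ≈ 2500; (2500 − 2950) / 2950 ≈ -15.3%.

≈ -15.3%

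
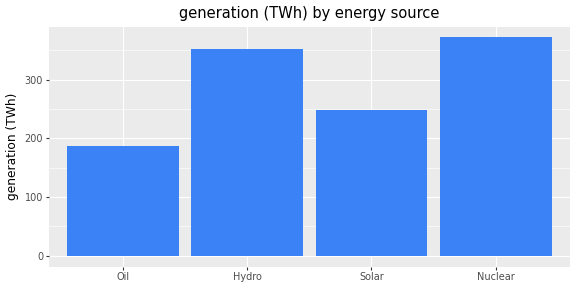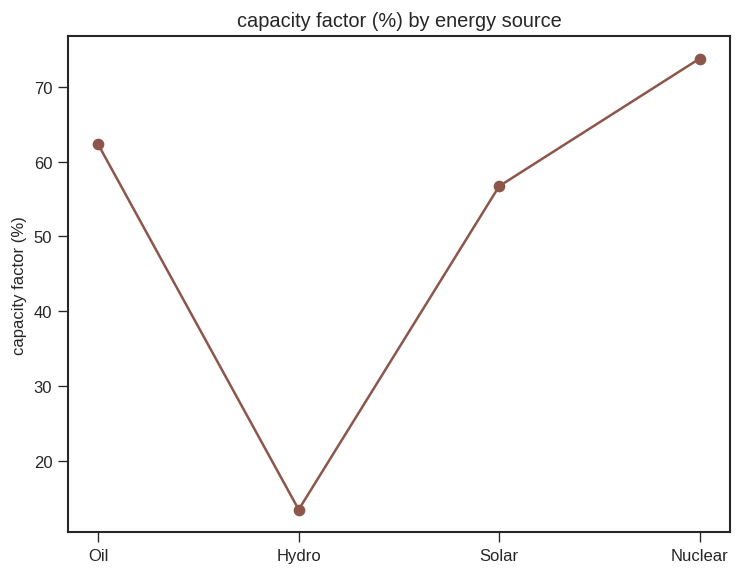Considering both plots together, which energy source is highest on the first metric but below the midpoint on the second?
Chart 2 median capacity factor (%) ≈ 60; below-median energy sources: Hydro, Solar. Among those, Hydro has the highest generation (TWh) (≈ 350).

Hydro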